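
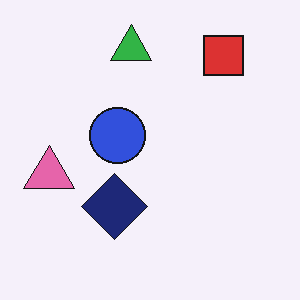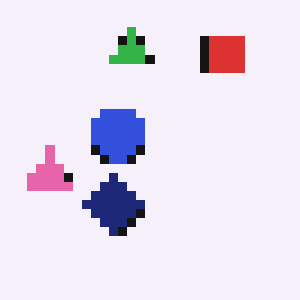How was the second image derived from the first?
The transformation is: coarsely pixelated.

Shapes are reduced to large square blocks; fine edges and outlines are lost — a downscale-then-upscale (mosaic) effect.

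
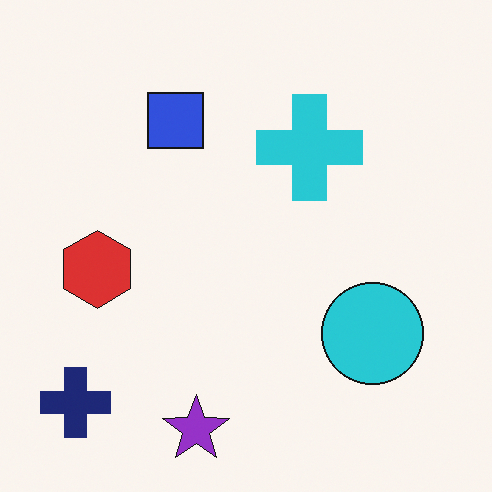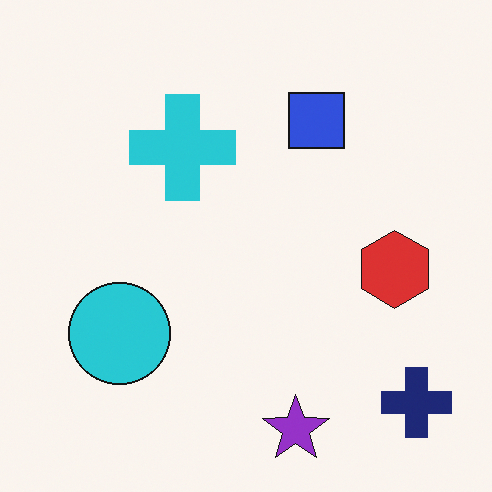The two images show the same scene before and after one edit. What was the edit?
This is the original image flipped horizontally (left ↔ right).

The navy cross is in the bottom-left of the first image and the bottom-right of the second — shapes on opposite sides of the vertical midline have swapped in a mirror flip.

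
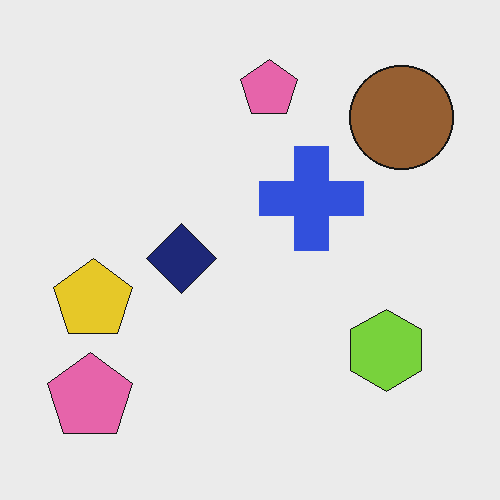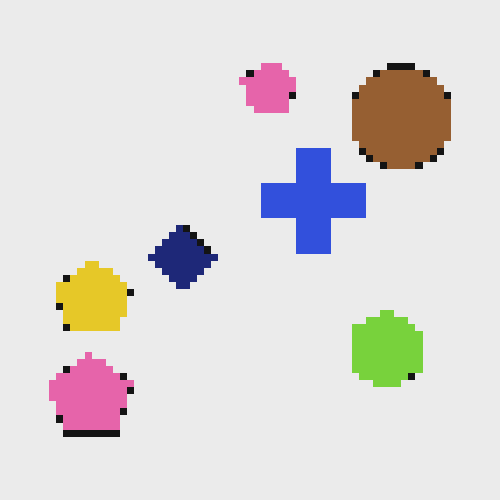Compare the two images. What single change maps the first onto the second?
This is the original image pixelated into visible square blocks.

Shapes are reduced to large square blocks; fine edges and outlines are lost — a downscale-then-upscale (mosaic) effect.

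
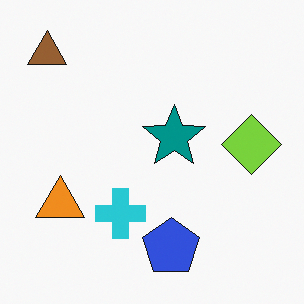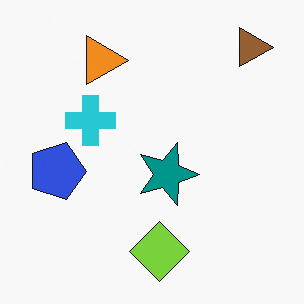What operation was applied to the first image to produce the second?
This is the original image rotated 90° clockwise.

The brown triangle sits in the top-left of the first image and the top-right of the second — consistent with a whole-image 90° clockwise rotation.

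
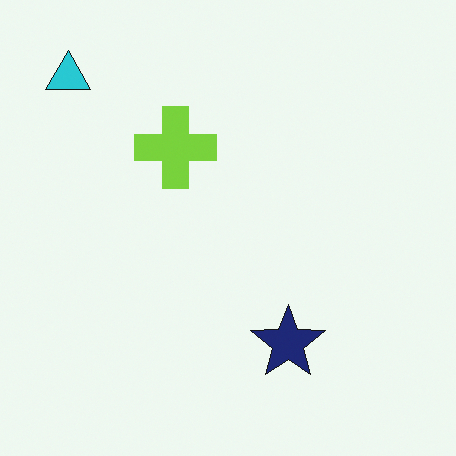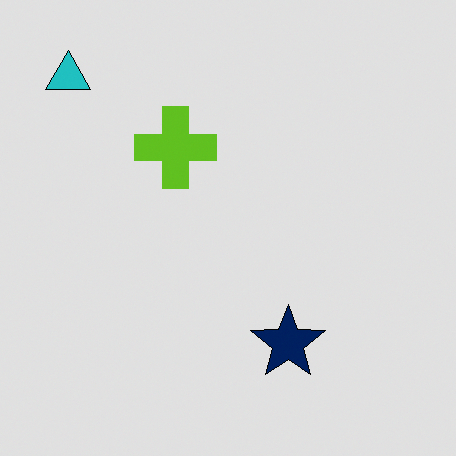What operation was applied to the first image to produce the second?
This is the original image posterized to a reduced palette.

Each flat color has snapped to a coarser quantized level — most visibly, the near-white background has dropped to a flat grey.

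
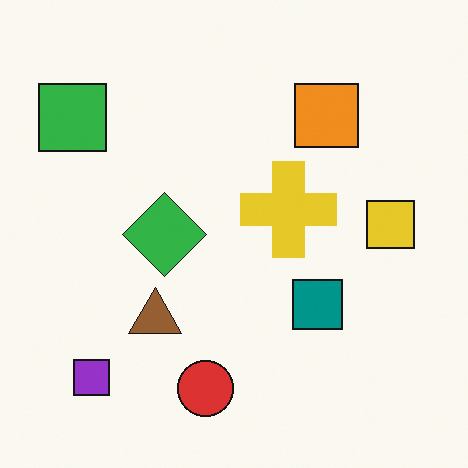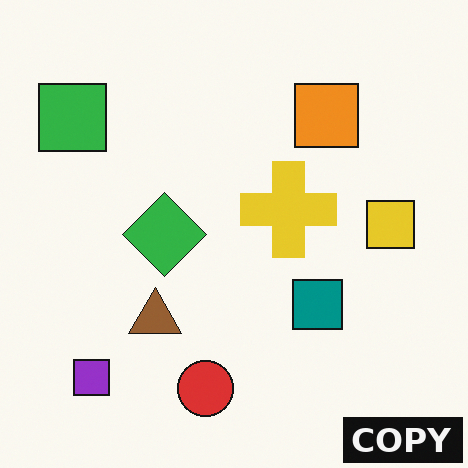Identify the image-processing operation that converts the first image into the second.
It was watermarked with the text "COPY" in the lower-right corner.

A dark label reading "COPY" appears in the lower-right corner.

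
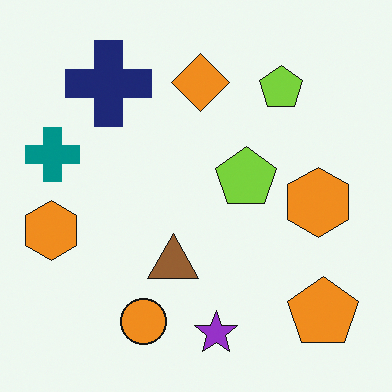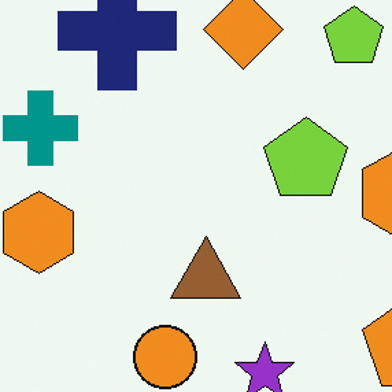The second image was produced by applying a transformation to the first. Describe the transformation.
This is the original image cropped slightly and scaled back up.

The visible shapes are larger and the field of view is narrower; shapes near the original edges may be partly or wholly outside the frame — a crop-and-rescale.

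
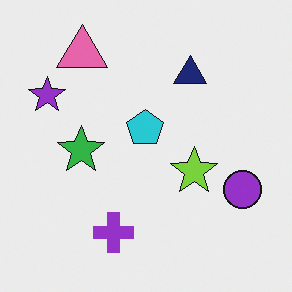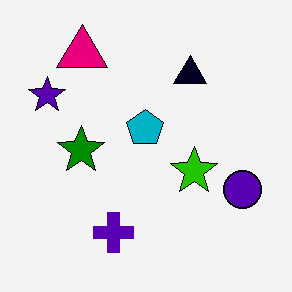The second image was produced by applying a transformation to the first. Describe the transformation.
The transformation is: given much higher contrast.

Tones are pushed away from mid-grey across the whole image — a global contrast change.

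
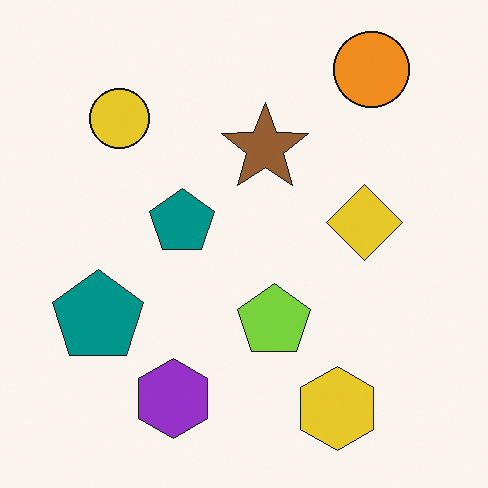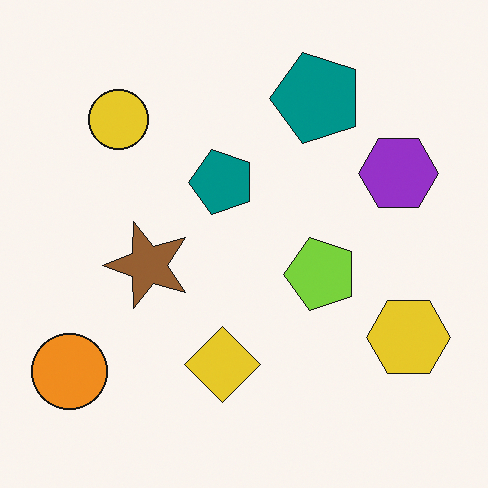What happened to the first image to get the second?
The second image is the first transposed (reflected across the top-left ↔ bottom-right diagonal).

Shapes have swapped their row and column positions — what was in the top-right is now in the bottom-left — a diagonal reflection.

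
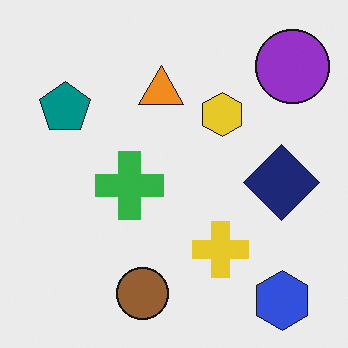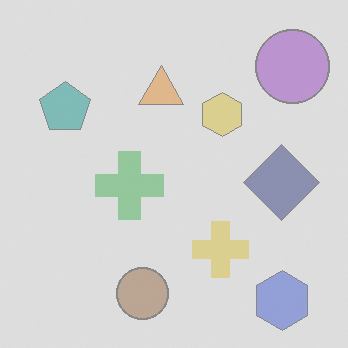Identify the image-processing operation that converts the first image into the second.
The image was given much lower contrast.

Tones are pushed toward mid-grey across the whole image — a global contrast change.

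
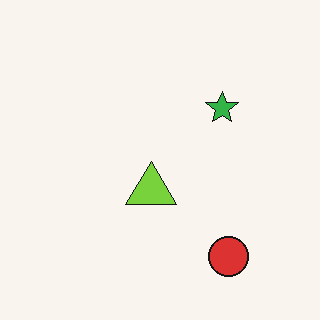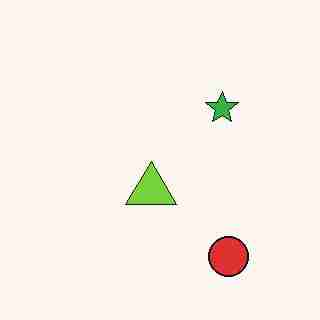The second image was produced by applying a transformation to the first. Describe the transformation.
The image was degraded with heavy JPEG compression.

Blocky 8×8 compression artifacts appear around shape edges and the flat background shows ringing — characteristic JPEG degradation.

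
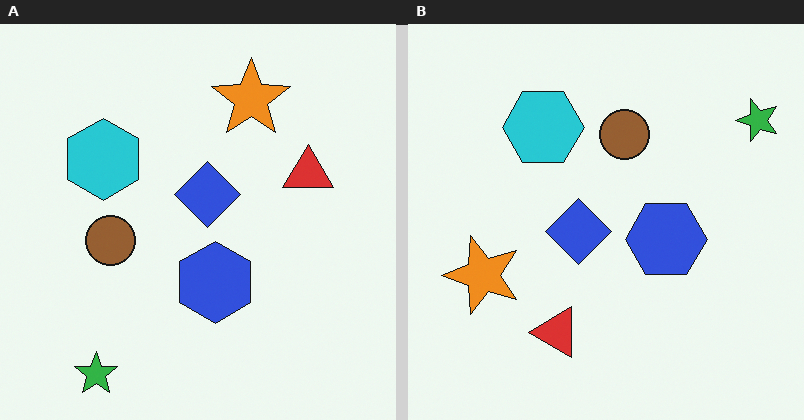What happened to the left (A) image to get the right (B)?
The image was transposed (reflected across the top-left ↔ bottom-right diagonal).

Shapes have swapped their row and column positions — what was in the top-right is now in the bottom-left — a diagonal reflection.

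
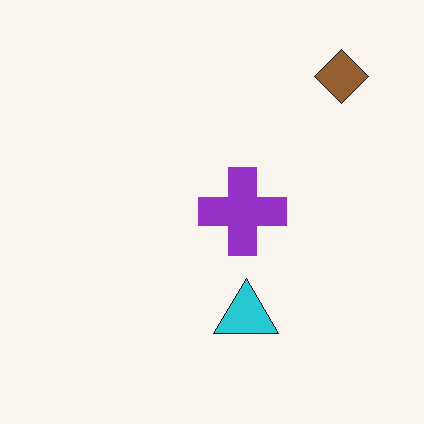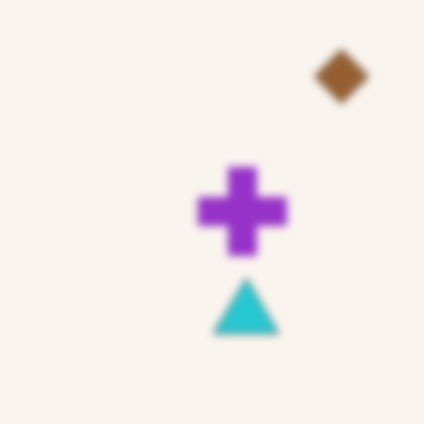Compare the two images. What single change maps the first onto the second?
The transformation is: moderately blurred.

Shape edges and outlines are uniformly softened across the whole image.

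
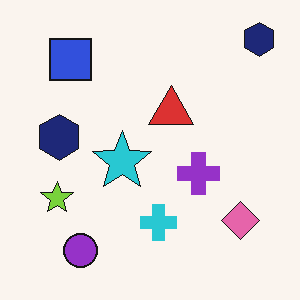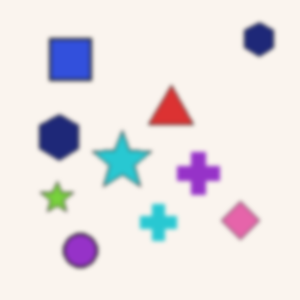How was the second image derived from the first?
This is the original image lightly blurred.

Shape edges and outlines are uniformly softened across the whole image.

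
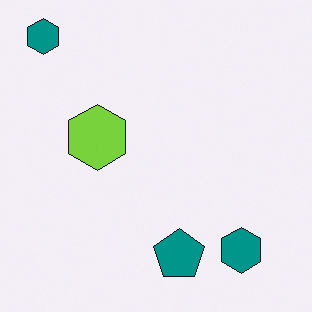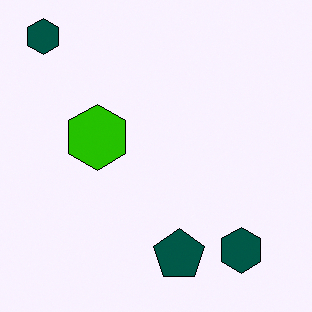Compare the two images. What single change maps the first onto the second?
The second image is the first boosted in contrast.

Tones are pushed away from mid-grey across the whole image — a global contrast change.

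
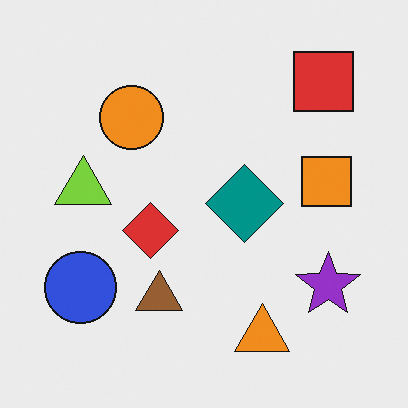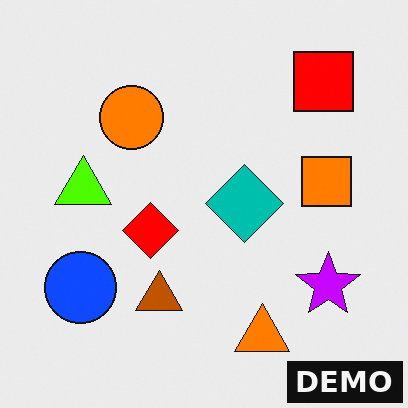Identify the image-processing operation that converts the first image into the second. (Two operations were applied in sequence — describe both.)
Made much more vivid (saturation change), then watermarked with the text "DEMO" in the lower-right corner.

All colors are more vivid — a global saturation change. A dark label reading "DEMO" appears in the lower-right corner.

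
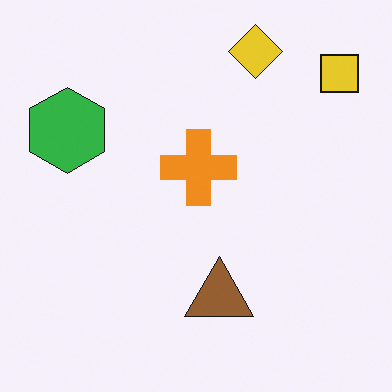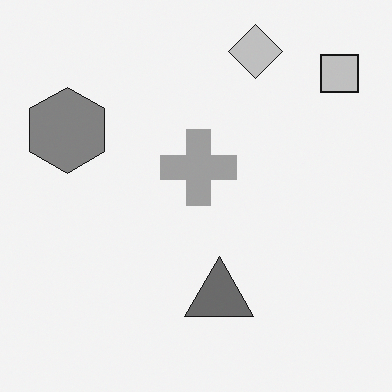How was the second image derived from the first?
The transformation is: converted to grayscale.

All color is removed — every shape is now a shade of grey.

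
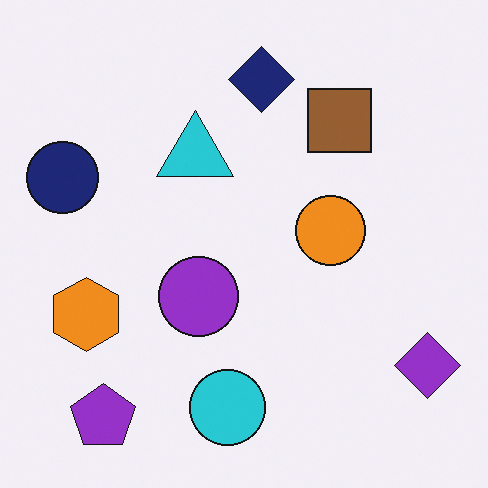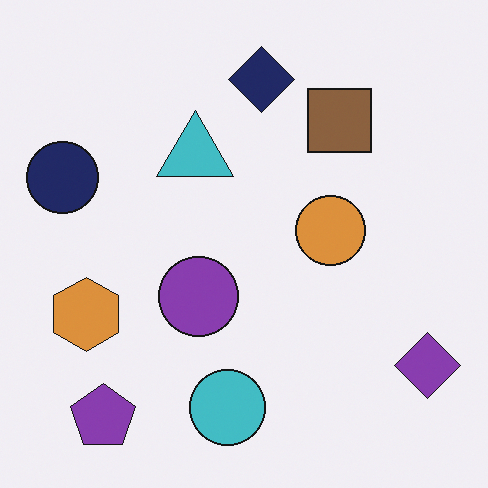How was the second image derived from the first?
This is the original image slightly desaturated.

All colors are more muted and greyish — a global saturation change.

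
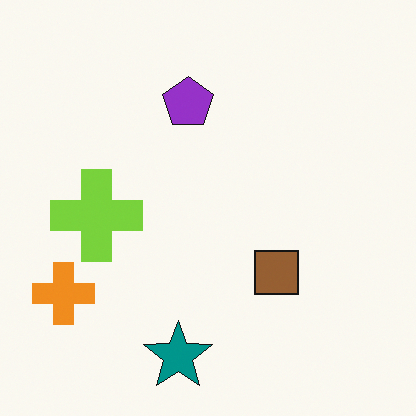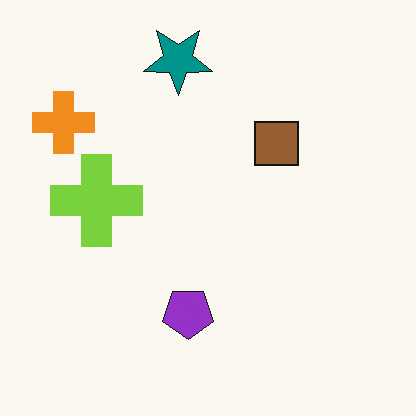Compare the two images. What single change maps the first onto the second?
Flipped vertically (top ↔ bottom).

The teal star is in the bottom of the first image and the top of the second — shapes on opposite sides of the horizontal midline have swapped in a mirror flip.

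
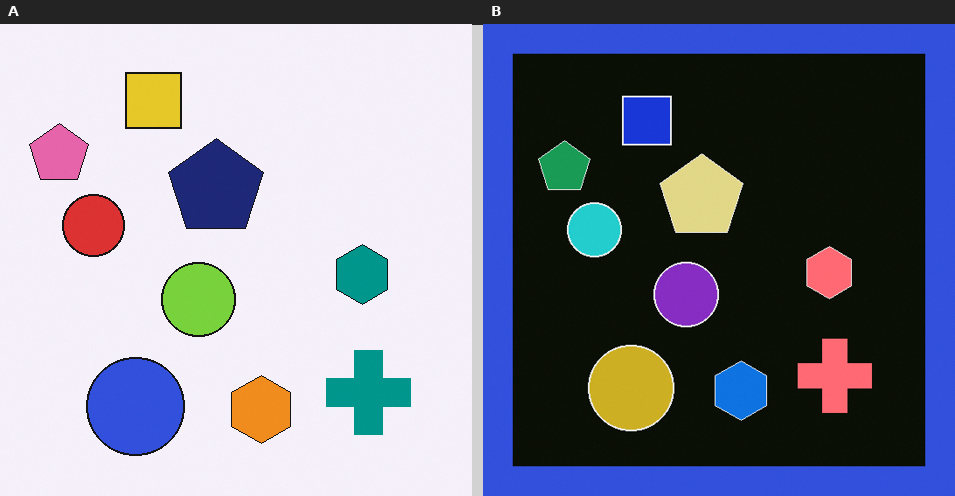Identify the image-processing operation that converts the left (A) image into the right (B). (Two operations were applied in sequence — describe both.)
The right (B) image is the left (A) color-inverted (negative), then framed with a blue border.

The light background has become dark and every shape's color is its complement — a photographic negative. A solid blue frame runs around the edge of the right (B) image, with the content slightly shrunk inside it.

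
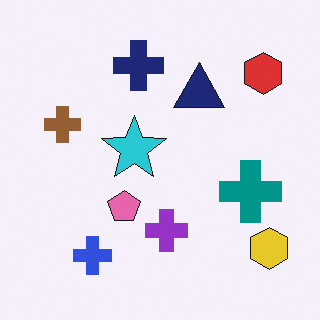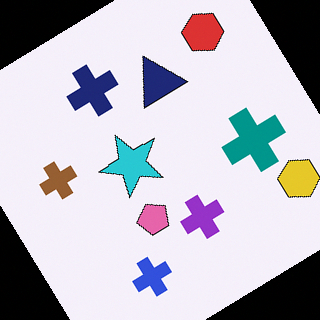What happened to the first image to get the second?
Rotated counter-clockwise by a large amount — several tens of degrees.

Every shape is tilted by the same angle and the image corners show triangular fill wedges — a whole-image rotation by a non-right angle.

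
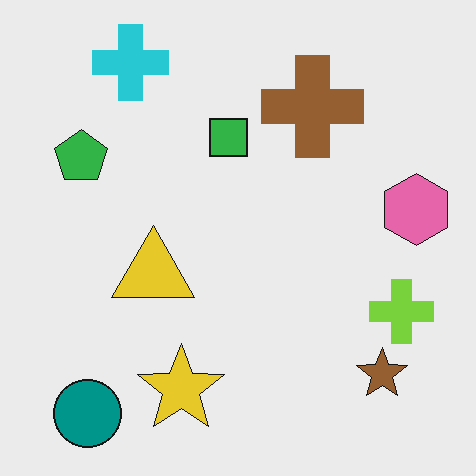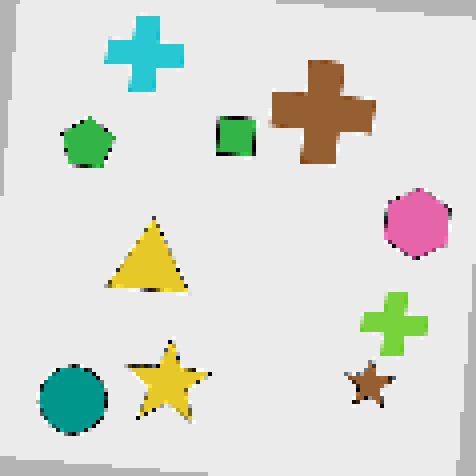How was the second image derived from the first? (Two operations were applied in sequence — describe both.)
This is the original image rotated clockwise by a slight angle, then lightly pixelated (a mild mosaic effect).

Every shape is tilted by the same angle and the image corners show triangular fill wedges — a whole-image rotation by a non-right angle. Shapes are reduced to large square blocks; fine edges and outlines are lost — a downscale-then-upscale (mosaic) effect.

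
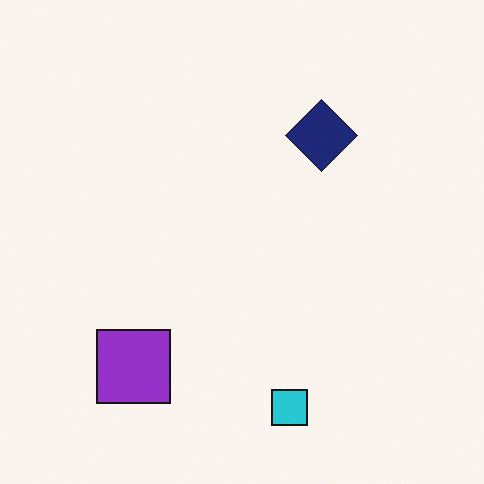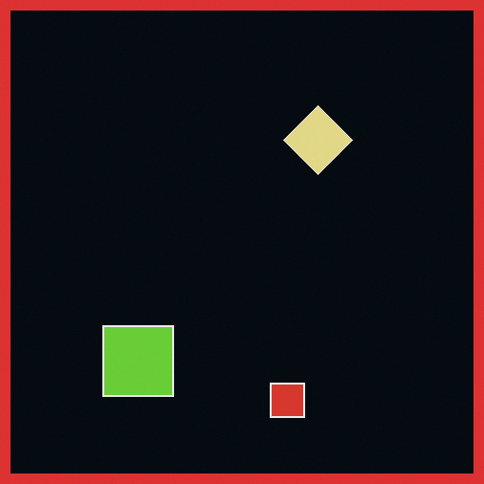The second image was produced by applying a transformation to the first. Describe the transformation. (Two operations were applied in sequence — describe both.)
This is the original image color-inverted (negative), then framed with a red border.

The light background has become dark and every shape's color is its complement — a photographic negative. A solid red frame runs around the edge of the second image, with the content slightly shrunk inside it.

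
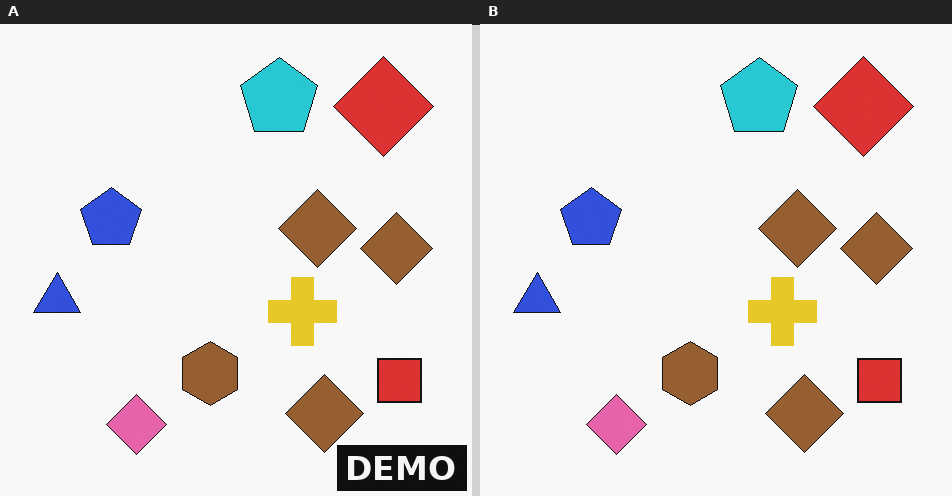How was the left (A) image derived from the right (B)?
Watermarked with the text "DEMO" in the lower-right corner.

A dark label reading "DEMO" appears in the lower-right corner.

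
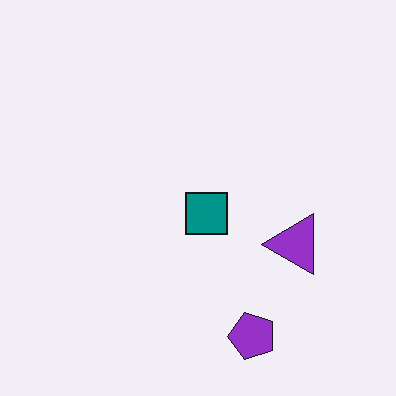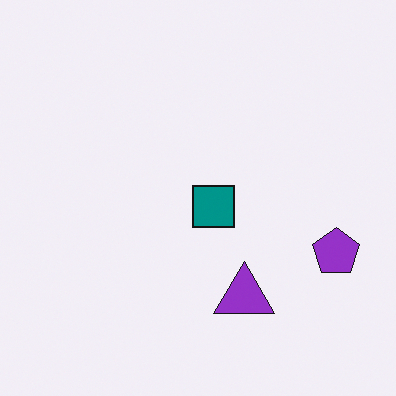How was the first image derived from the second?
The image was transposed (reflected across the top-left ↔ bottom-right diagonal).

Shapes have swapped their row and column positions — what was in the top-right is now in the bottom-left — a diagonal reflection.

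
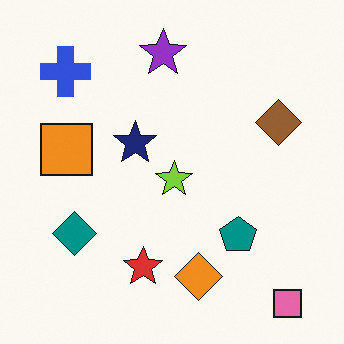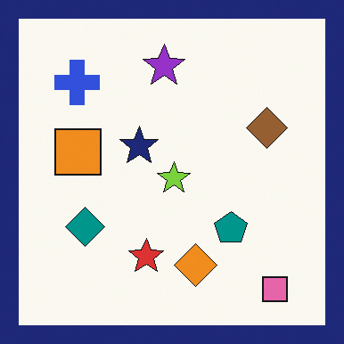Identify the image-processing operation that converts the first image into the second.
It was framed with a navy border.

A solid navy frame runs around the edge of the second image, with the content slightly shrunk inside it.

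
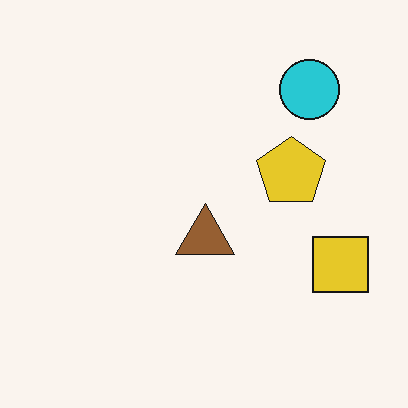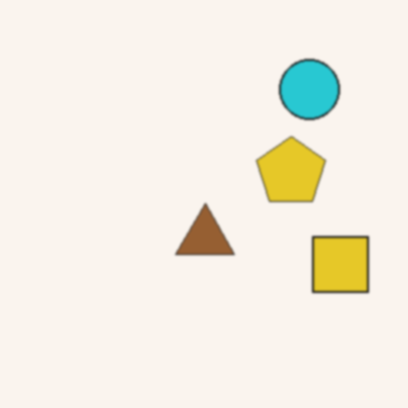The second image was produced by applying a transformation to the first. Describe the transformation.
The transformation is: given a subtle gaussian blur.

Shape edges and outlines are uniformly softened across the whole image.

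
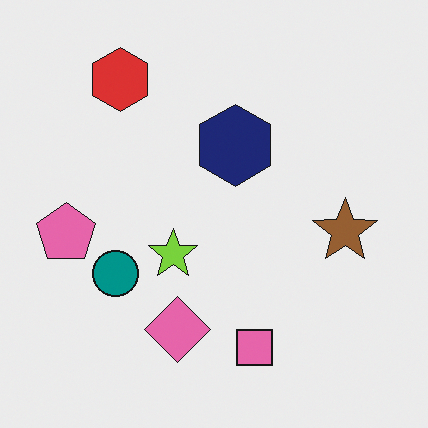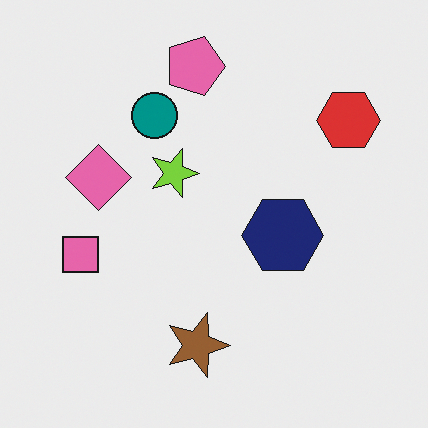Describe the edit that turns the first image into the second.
This is the original image rotated 90° clockwise.

The red hexagon sits in the top-left of the first image and the top-right of the second — consistent with a whole-image 90° clockwise rotation.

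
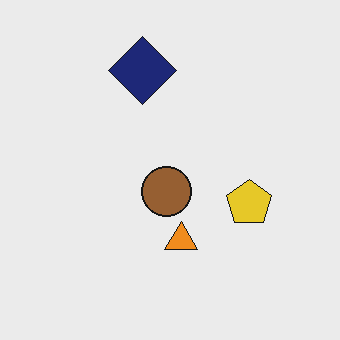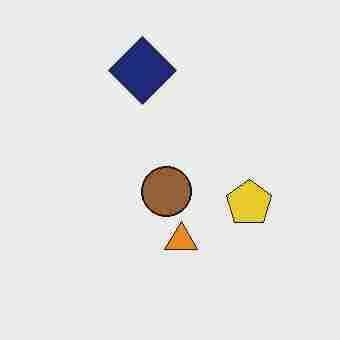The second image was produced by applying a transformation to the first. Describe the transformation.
The transformation is: degraded with heavy JPEG compression.

Blocky 8×8 compression artifacts appear around shape edges and the flat background shows ringing — characteristic JPEG degradation.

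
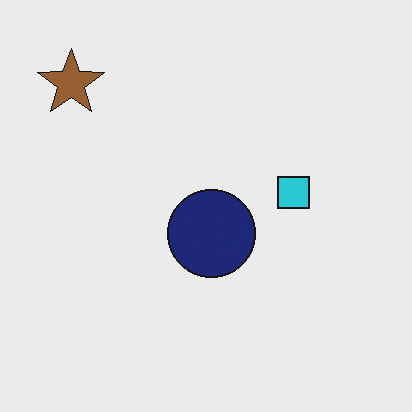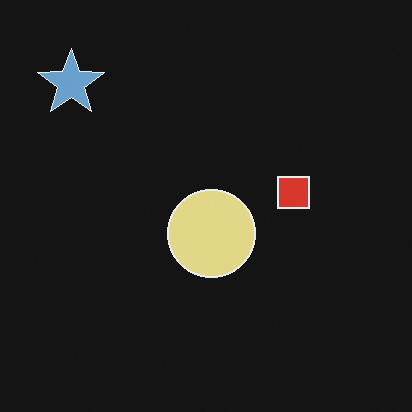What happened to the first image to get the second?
Color-inverted (negative).

The light background has become dark and every shape's color is its complement — a photographic negative.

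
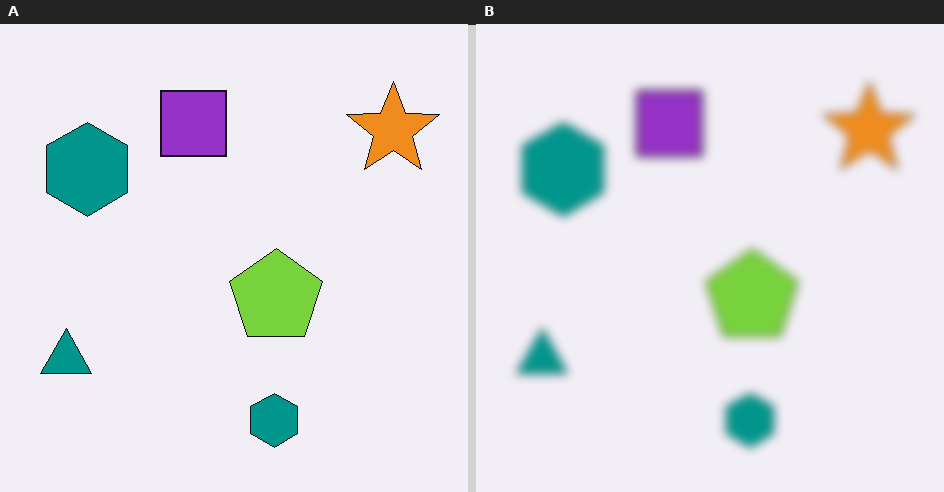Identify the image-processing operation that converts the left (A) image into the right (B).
Heavily blurred.

Shape edges and outlines are uniformly softened across the whole image.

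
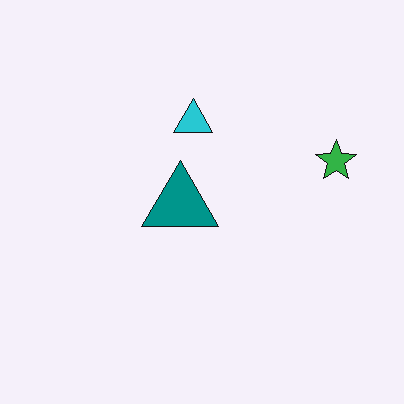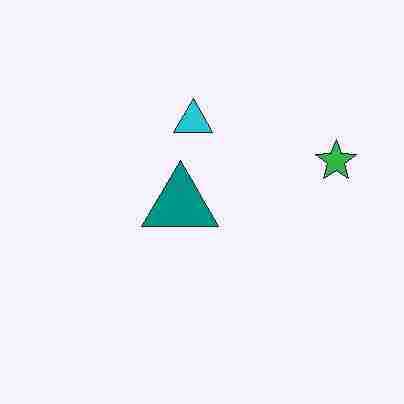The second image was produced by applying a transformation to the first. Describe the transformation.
It was heavily JPEG-compressed with obvious blocking artifacts.

Blocky 8×8 compression artifacts appear around shape edges and the flat background shows ringing — characteristic JPEG degradation.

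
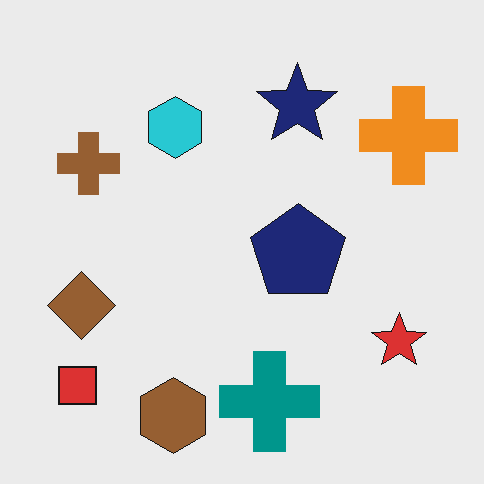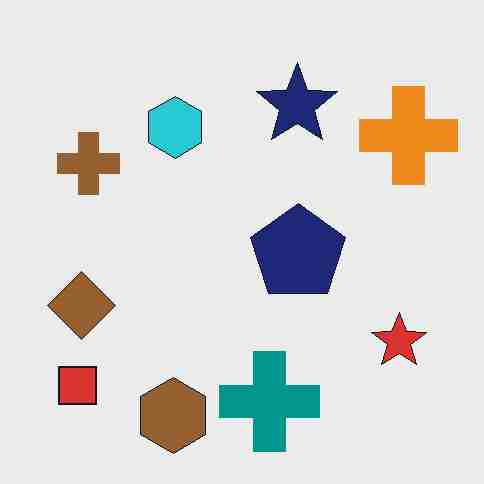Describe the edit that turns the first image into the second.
The second image is the first heavily JPEG-compressed with obvious blocking artifacts.

Blocky 8×8 compression artifacts appear around shape edges and the flat background shows ringing — characteristic JPEG degradation.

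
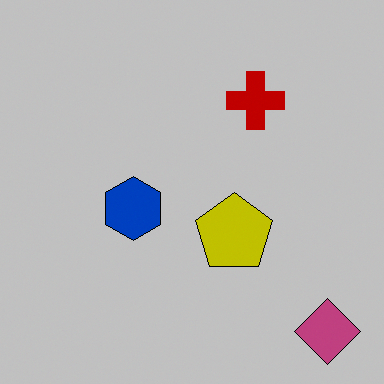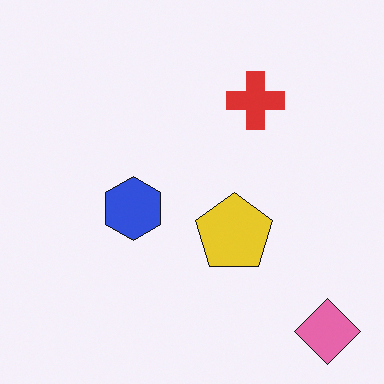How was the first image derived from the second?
The transformation is: heavily posterized to just a handful of flat colors.

Each flat color has snapped to a coarser quantized level — most visibly, the near-white background has dropped to a flat grey.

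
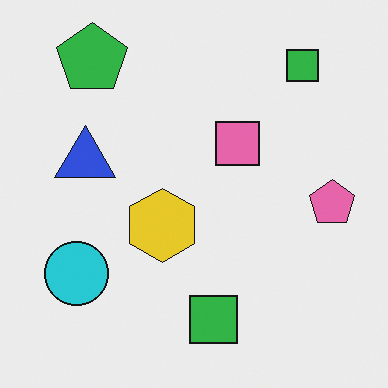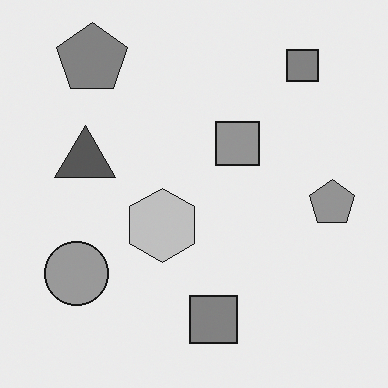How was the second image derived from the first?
The transformation is: converted to grayscale.

All color is removed — every shape is now a shade of grey.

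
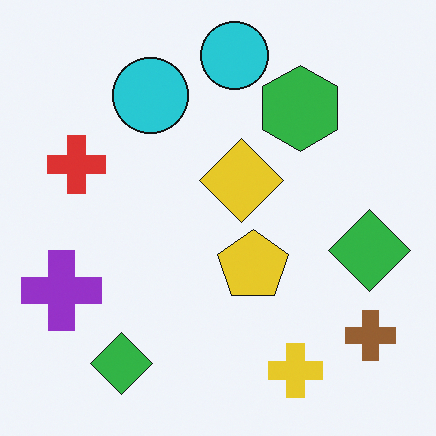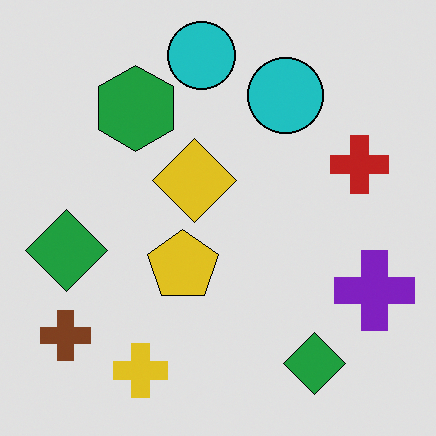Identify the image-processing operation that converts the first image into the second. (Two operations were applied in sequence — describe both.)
Posterized to a reduced palette, then flipped horizontally (left ↔ right).

Each flat color has snapped to a coarser quantized level — most visibly, the near-white background has dropped to a flat grey. The purple cross is in the left of the first image and the right of the second — shapes on opposite sides of the vertical midline have swapped in a mirror flip.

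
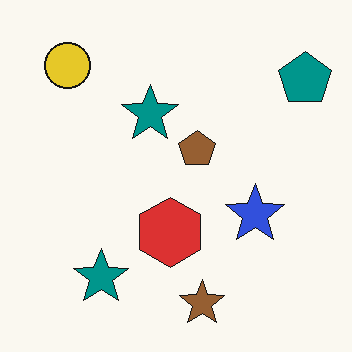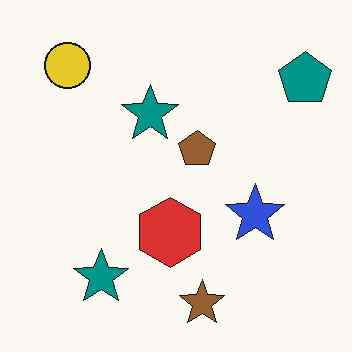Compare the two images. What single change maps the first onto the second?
It was JPEG-compressed with visible artifacts.

Blocky 8×8 compression artifacts appear around shape edges and the flat background shows ringing — characteristic JPEG degradation.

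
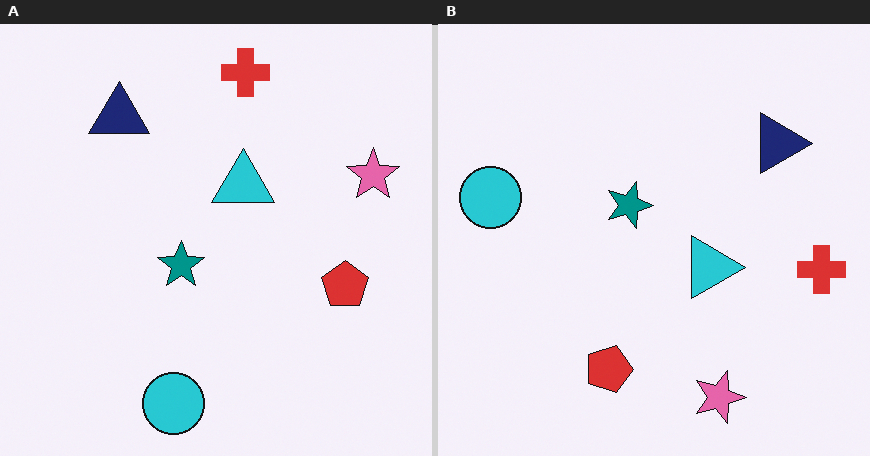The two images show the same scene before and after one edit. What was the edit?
It was rotated 90° clockwise.

The red cross sits in the top of the left (A) image and the right of the right (B) — consistent with a whole-image 90° clockwise rotation.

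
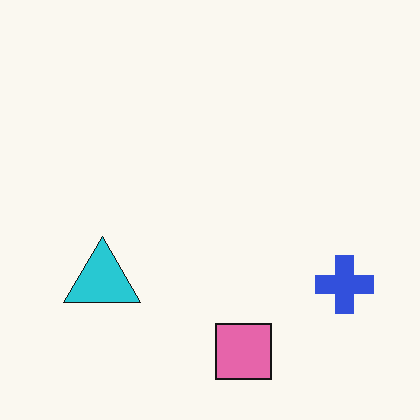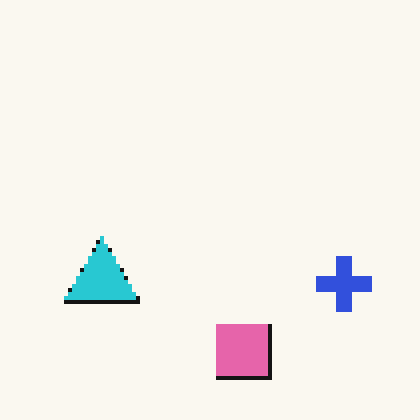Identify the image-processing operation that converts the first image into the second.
Lightly pixelated (a mild mosaic effect).

Shapes are reduced to large square blocks; fine edges and outlines are lost — a downscale-then-upscale (mosaic) effect.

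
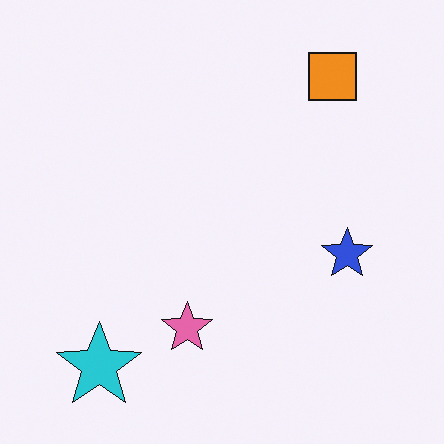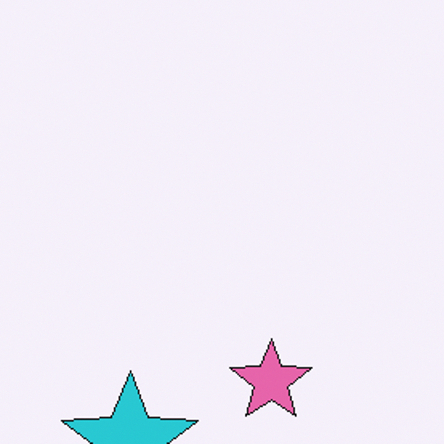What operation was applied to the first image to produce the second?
This is the original image cropped slightly and scaled back up.

The visible shapes are larger and the field of view is narrower; shapes near the original edges may be partly or wholly outside the frame — a crop-and-rescale.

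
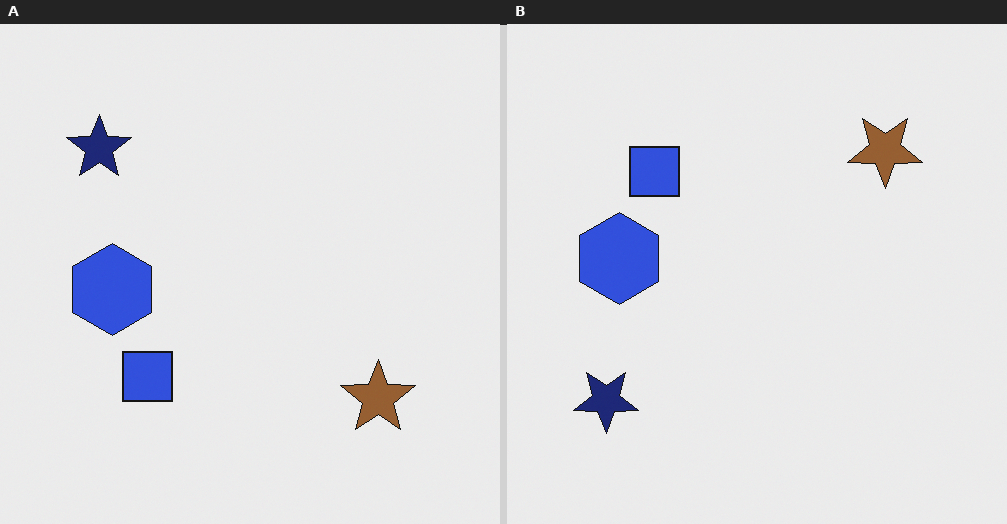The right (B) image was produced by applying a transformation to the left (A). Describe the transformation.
The right (B) image is the left (A) flipped vertically (top ↔ bottom).

The navy star is in the top-left of the left (A) image and the bottom-left of the right (B) — shapes on opposite sides of the horizontal midline have swapped in a mirror flip.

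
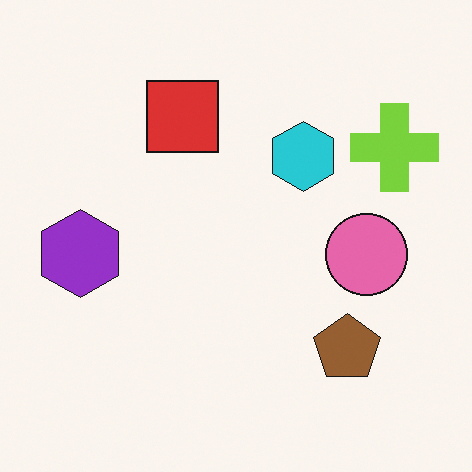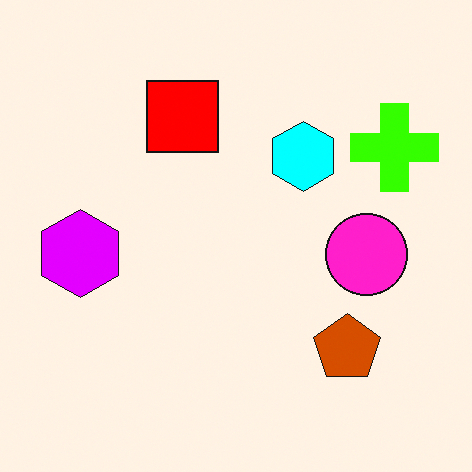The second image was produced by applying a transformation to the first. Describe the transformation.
The second image is the first made much more vivid (saturation change).

All colors are more vivid — a global saturation change.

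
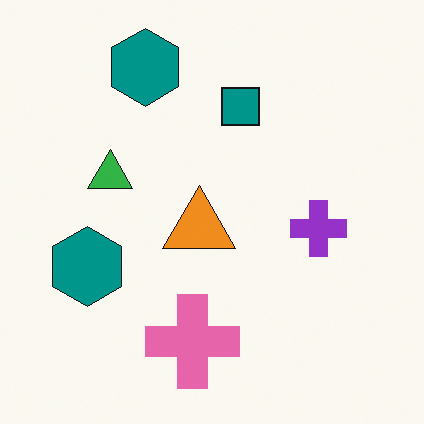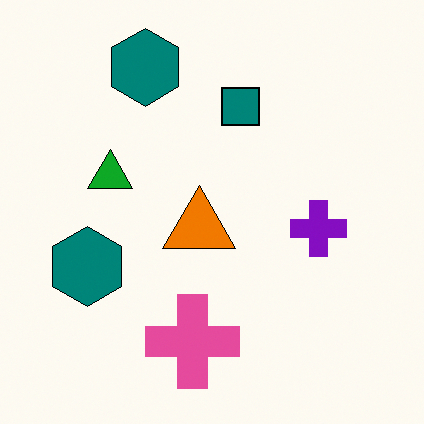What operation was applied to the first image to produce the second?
The transformation is: given slightly increased contrast.

Tones are pushed away from mid-grey across the whole image — a global contrast change.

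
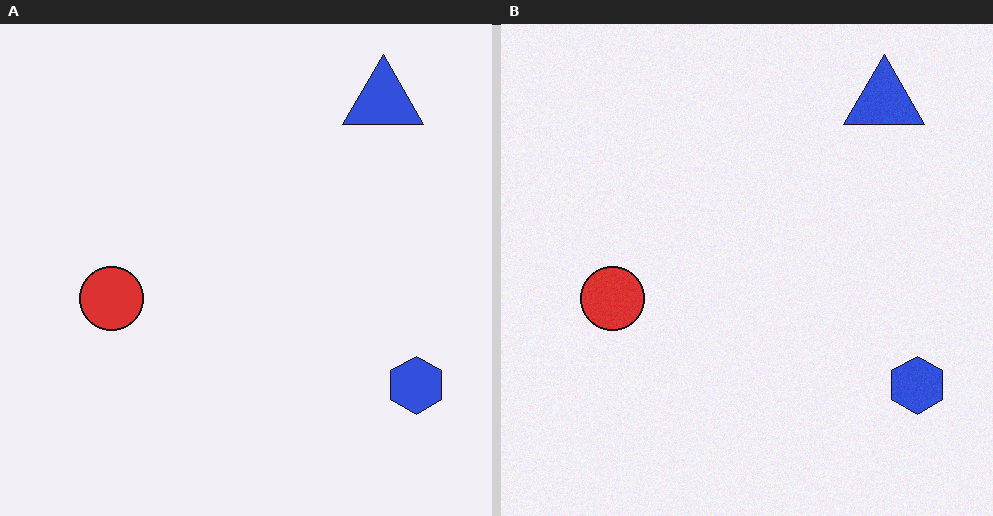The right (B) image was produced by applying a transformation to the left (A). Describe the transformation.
The image was degraded with light additive noise.

Random speckle covers the whole image, including the flat background.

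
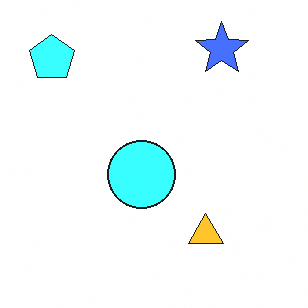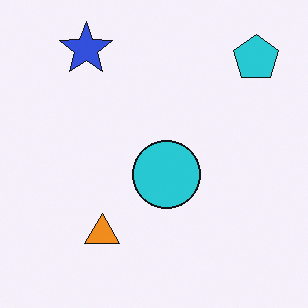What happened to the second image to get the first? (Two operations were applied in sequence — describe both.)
The image was flipped horizontally (left ↔ right), then noticeably brightened.

The cyan pentagon is in the top-right of the second image and the top-left of the first — shapes on opposite sides of the vertical midline have swapped in a mirror flip. Every pixel — background and shapes alike — is uniformly brightened.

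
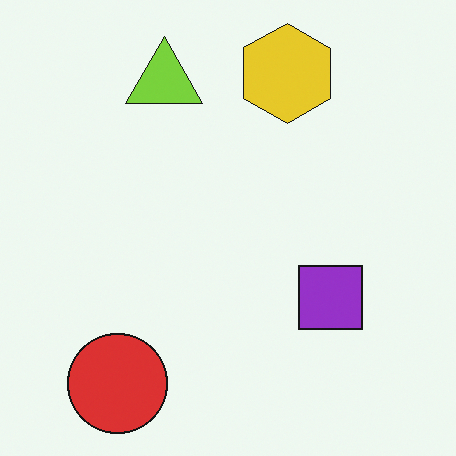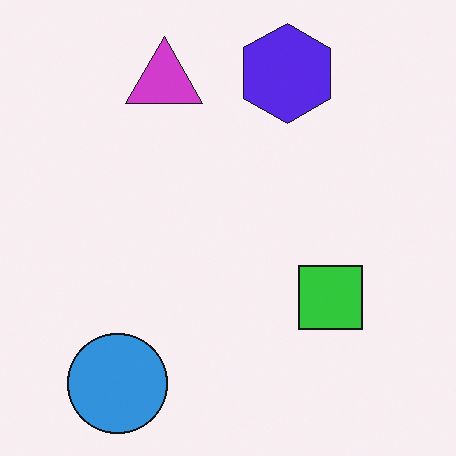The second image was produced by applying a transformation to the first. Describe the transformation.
The second image is the first hue-shifted through roughly half the color wheel.

Every shape's color has rotated by the same amount around the hue wheel — a uniform hue shift.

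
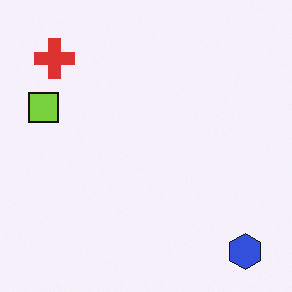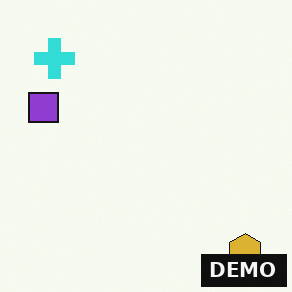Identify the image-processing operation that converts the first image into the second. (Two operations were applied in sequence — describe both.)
This is the original image hue-shifted by a large amount, then watermarked with the text "DEMO" in the lower-right corner.

Every shape's color has rotated by the same amount around the hue wheel — a uniform hue shift. A dark label reading "DEMO" appears in the lower-right corner.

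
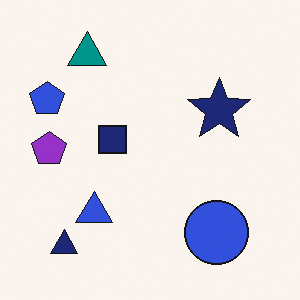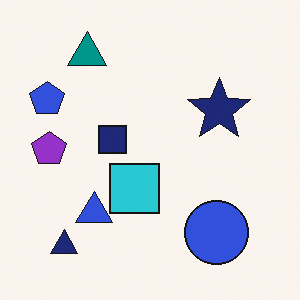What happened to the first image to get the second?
Overlaid with an additional cyan square.

A cyan square appears in the second image that is absent from the first.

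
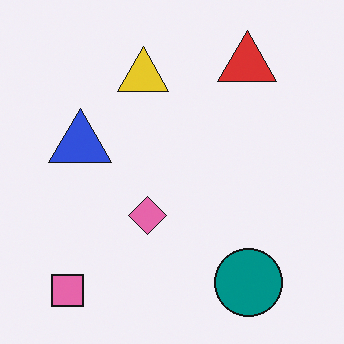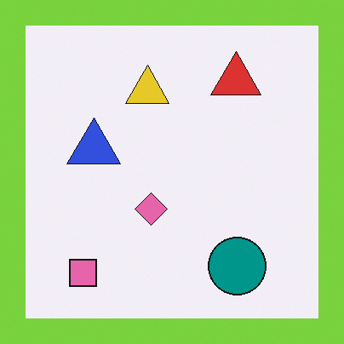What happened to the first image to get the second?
The second image is the first framed with a lime border.

A solid lime frame runs around the edge of the second image, with the content slightly shrunk inside it.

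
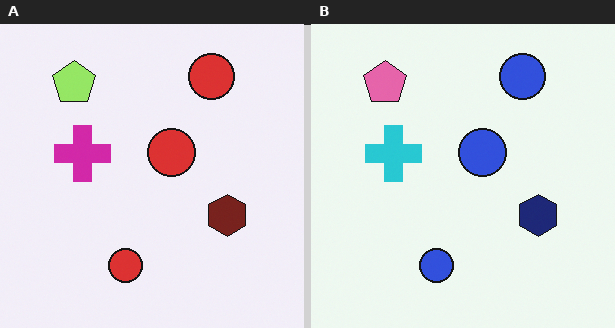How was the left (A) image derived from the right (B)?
The left (A) image is the right (B) hue-shifted through roughly a third of the color wheel.

Every shape's color has rotated by the same amount around the hue wheel — a uniform hue shift.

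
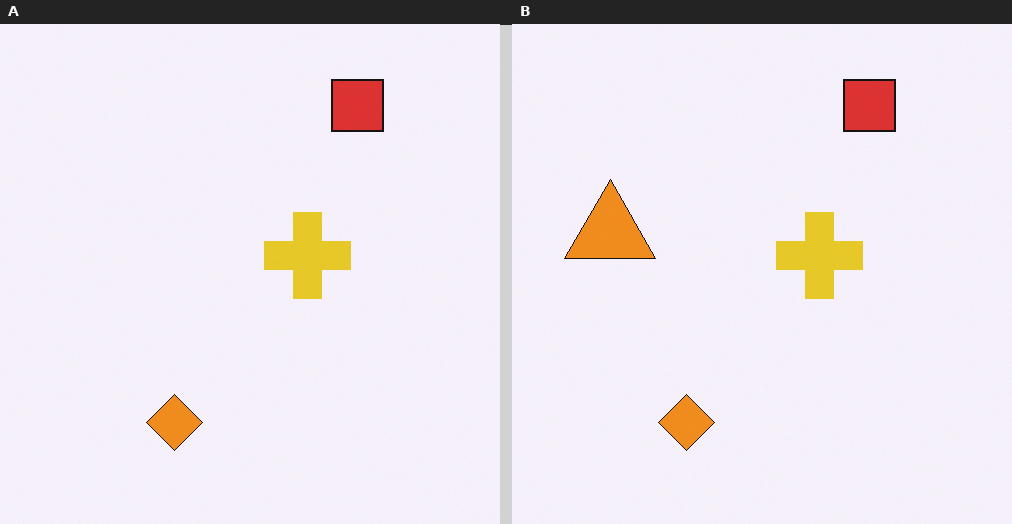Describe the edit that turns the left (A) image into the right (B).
The image was overlaid with an additional orange triangle.

An orange triangle appears in the right (B) image that is absent from the left (A).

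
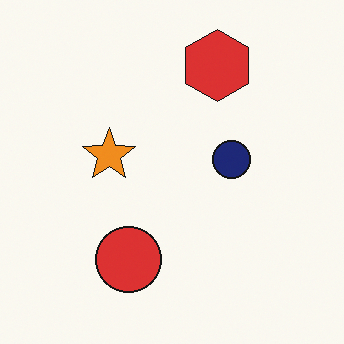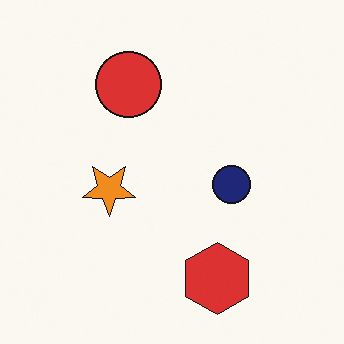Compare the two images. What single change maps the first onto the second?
This is the original image flipped vertically (top ↔ bottom).

The red hexagon is in the top of the first image and the bottom of the second — shapes on opposite sides of the horizontal midline have swapped in a mirror flip.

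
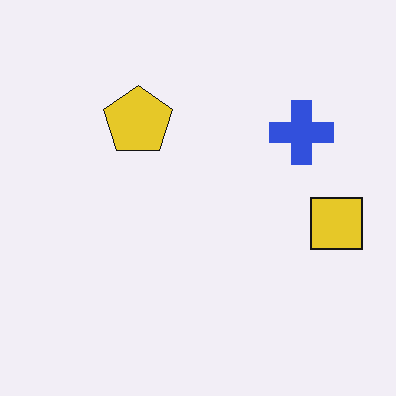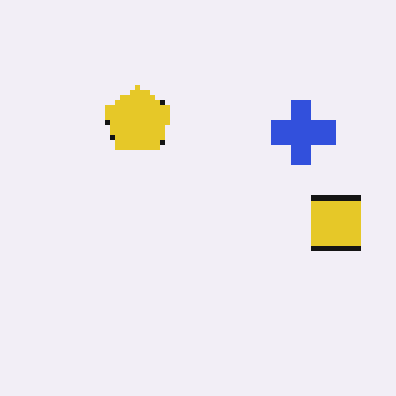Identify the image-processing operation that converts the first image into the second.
This is the original image lightly pixelated (a mild mosaic effect).

Shapes are reduced to large square blocks; fine edges and outlines are lost — a downscale-then-upscale (mosaic) effect.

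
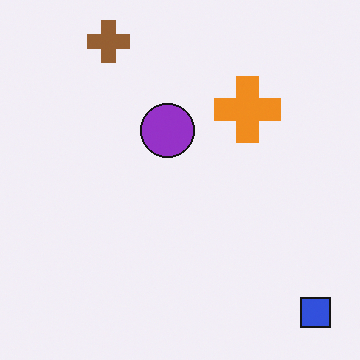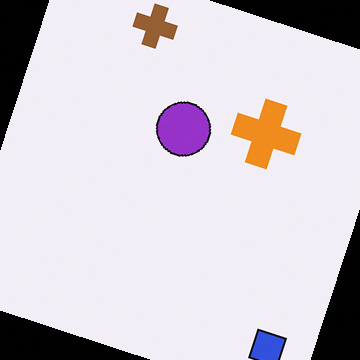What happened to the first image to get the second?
This is the original image rotated clockwise by a moderate amount.

Every shape is tilted by the same angle and the image corners show triangular fill wedges — a whole-image rotation by a non-right angle.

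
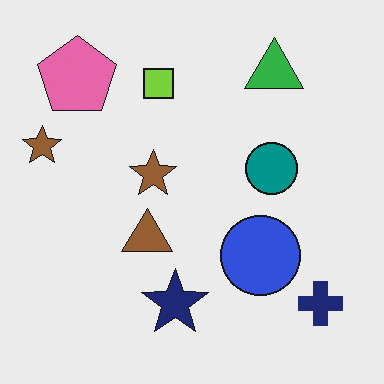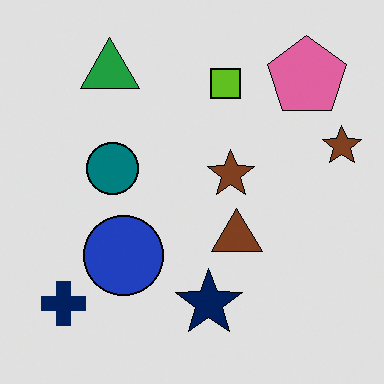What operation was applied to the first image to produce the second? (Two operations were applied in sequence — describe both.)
The transformation is: flipped horizontally (left ↔ right), then moderately posterized.

The navy cross is in the bottom-right of the first image and the bottom-left of the second — shapes on opposite sides of the vertical midline have swapped in a mirror flip. Each flat color has snapped to a coarser quantized level — most visibly, the near-white background has dropped to a flat grey.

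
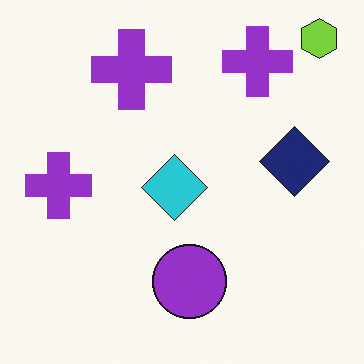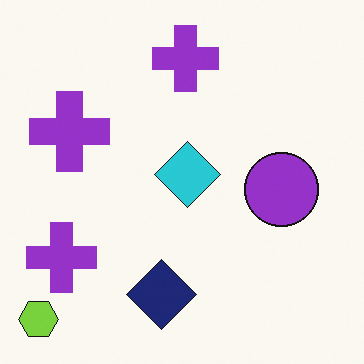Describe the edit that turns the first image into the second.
It was transposed (reflected across the top-left ↔ bottom-right diagonal).

Shapes have swapped their row and column positions — what was in the top-right is now in the bottom-left — a diagonal reflection.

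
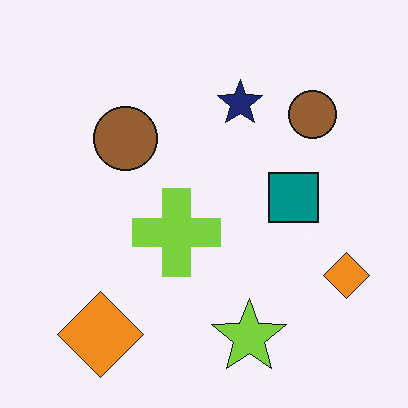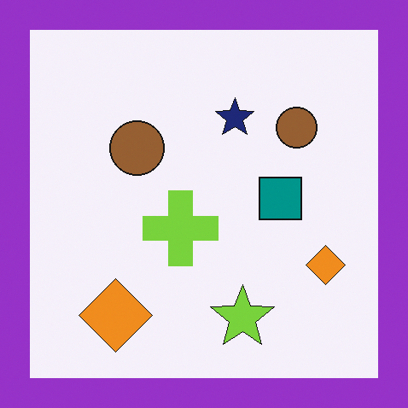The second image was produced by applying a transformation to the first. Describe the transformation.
The image was framed with a purple border.

A solid purple frame runs around the edge of the second image, with the content slightly shrunk inside it.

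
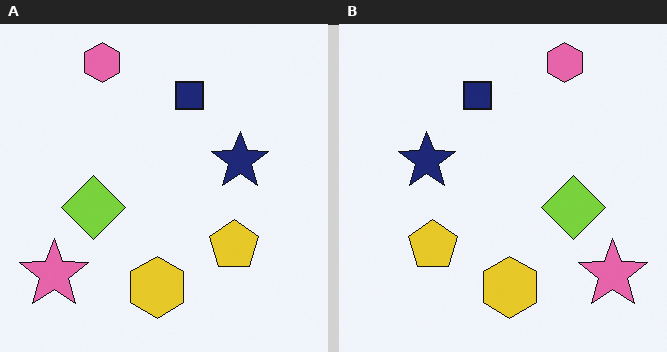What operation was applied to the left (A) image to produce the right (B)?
Flipped horizontally (left ↔ right).

The pink star is in the bottom-left of the left (A) image and the bottom-right of the right (B) — shapes on opposite sides of the vertical midline have swapped in a mirror flip.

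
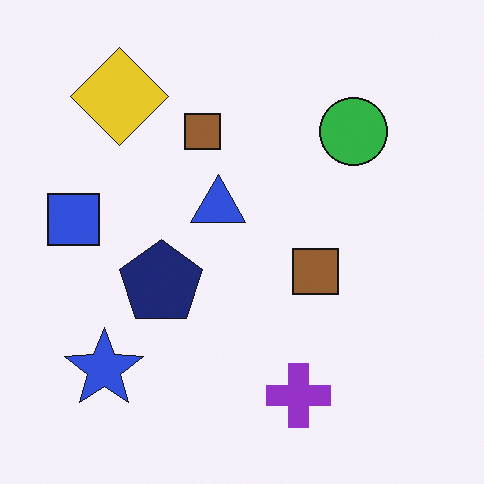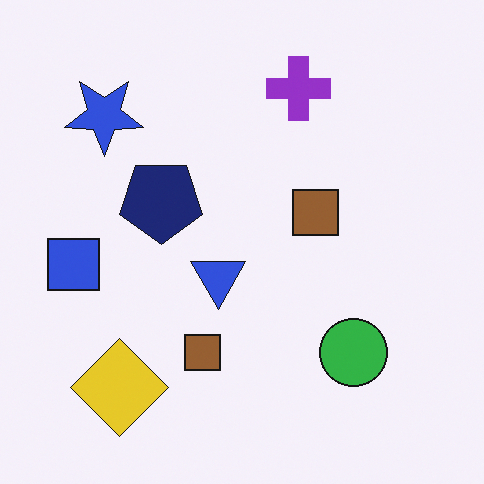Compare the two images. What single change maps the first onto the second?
This is the original image flipped vertically (top ↔ bottom).

The purple cross is in the bottom of the first image and the top of the second — shapes on opposite sides of the horizontal midline have swapped in a mirror flip.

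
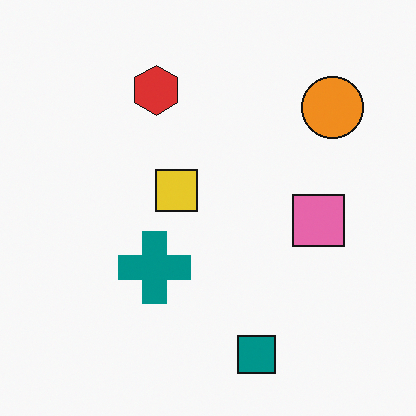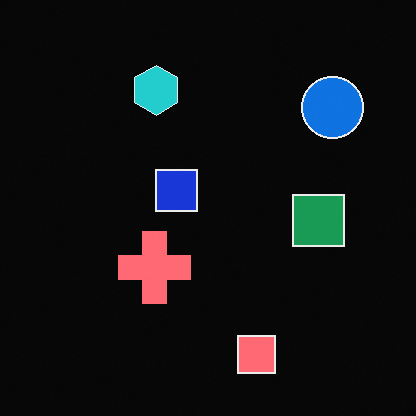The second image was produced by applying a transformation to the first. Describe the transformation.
Color-inverted (negative).

The light background has become dark and every shape's color is its complement — a photographic negative.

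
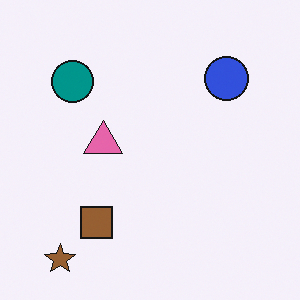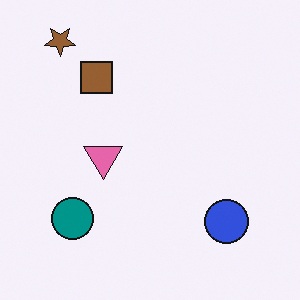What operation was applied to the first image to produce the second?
Flipped vertically (top ↔ bottom).

The brown star is in the bottom-left of the first image and the top-left of the second — shapes on opposite sides of the horizontal midline have swapped in a mirror flip.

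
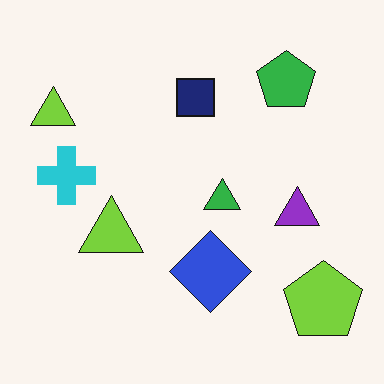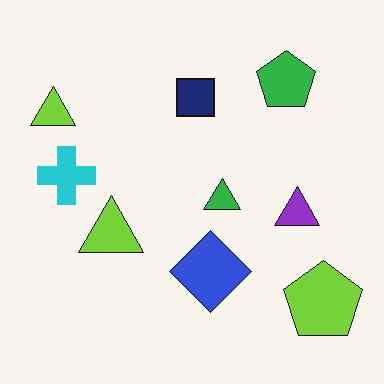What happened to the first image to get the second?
This is the original image given moderate JPEG compression.

Blocky 8×8 compression artifacts appear around shape edges and the flat background shows ringing — characteristic JPEG degradation.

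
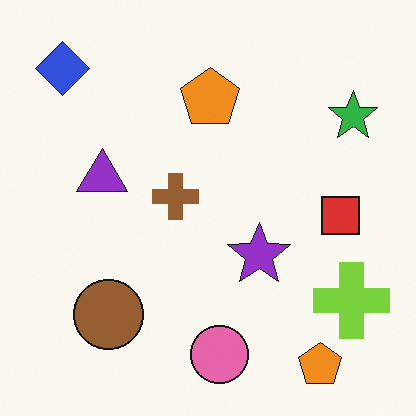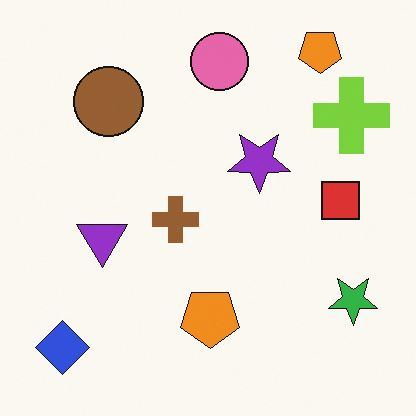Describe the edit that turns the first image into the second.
The transformation is: flipped vertically (top ↔ bottom).

The pink circle is in the bottom of the first image and the top of the second — shapes on opposite sides of the horizontal midline have swapped in a mirror flip.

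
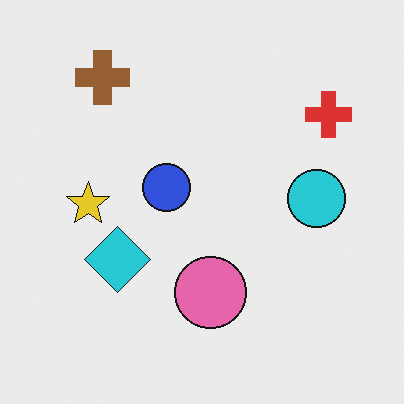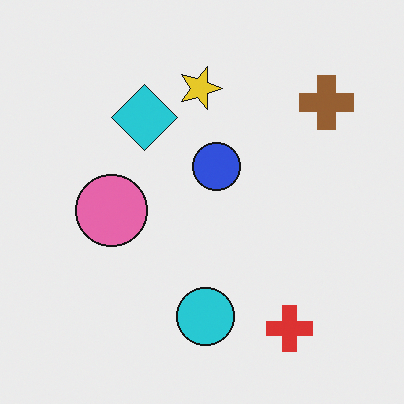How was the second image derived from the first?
This is the original image rotated 90° clockwise.

The brown cross sits in the top-left of the first image and the top-right of the second — consistent with a whole-image 90° clockwise rotation.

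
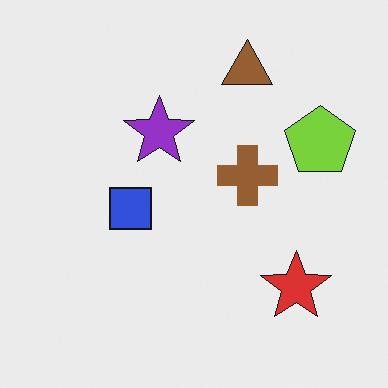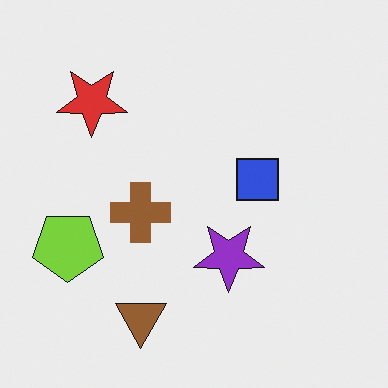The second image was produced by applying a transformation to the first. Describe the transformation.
The second image is the first rotated 180°.

The red star sits in the bottom-right of the first image and the top-left of the second — consistent with a whole-image 180° rotation.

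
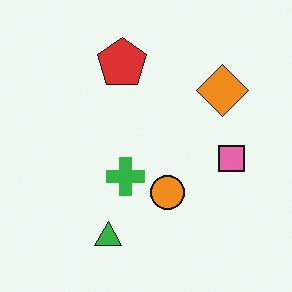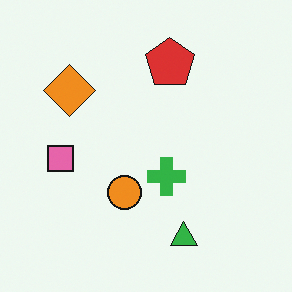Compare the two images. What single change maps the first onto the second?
The second image is the first flipped horizontally (left ↔ right).

The pink square is in the right of the first image and the left of the second — shapes on opposite sides of the vertical midline have swapped in a mirror flip.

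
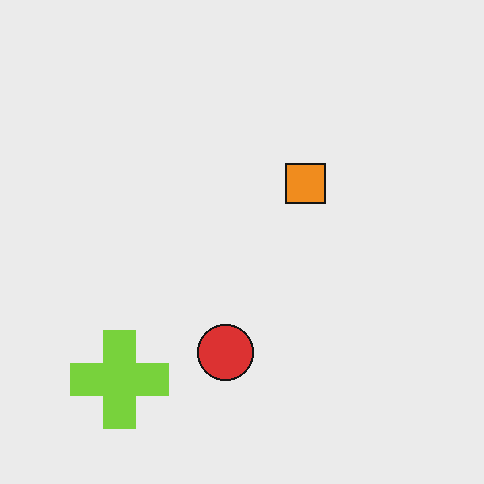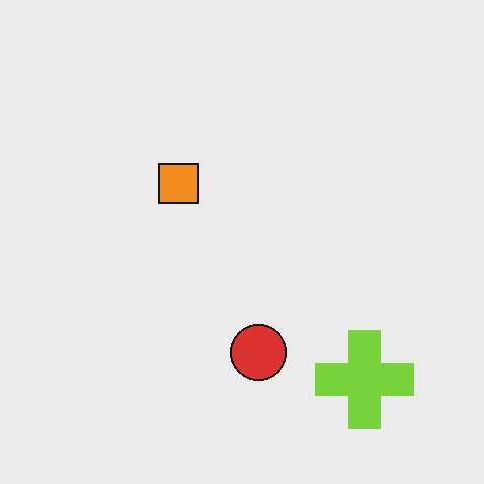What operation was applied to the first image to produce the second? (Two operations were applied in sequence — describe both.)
It was given moderate JPEG compression, then flipped horizontally (left ↔ right).

Blocky 8×8 compression artifacts appear around shape edges and the flat background shows ringing — characteristic JPEG degradation. The lime cross is in the bottom-left of the first image and the bottom-right of the second — shapes on opposite sides of the vertical midline have swapped in a mirror flip.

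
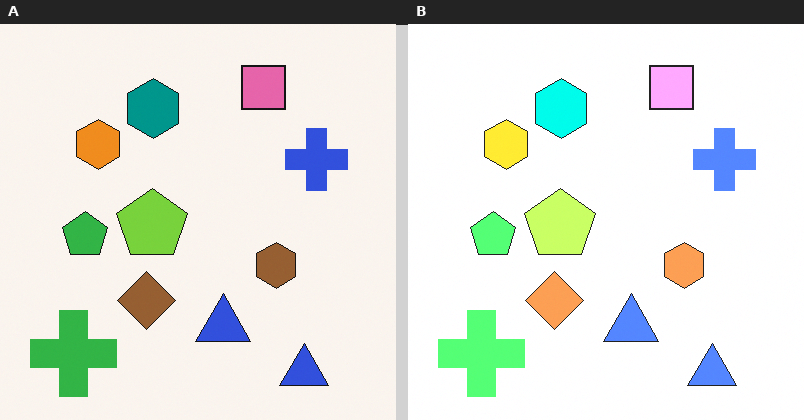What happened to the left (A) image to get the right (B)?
The image was noticeably brightened.

Every pixel — background and shapes alike — is uniformly brightened.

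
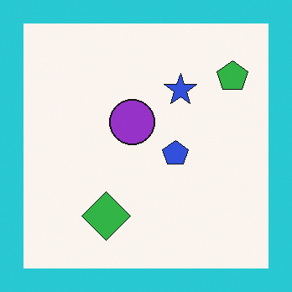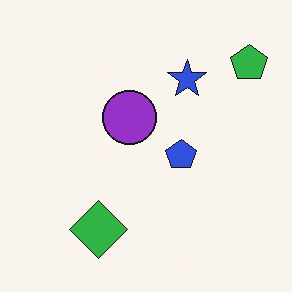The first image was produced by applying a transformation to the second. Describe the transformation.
The transformation is: framed with a cyan border.

A solid cyan frame runs around the edge of the first image, with the content slightly shrunk inside it.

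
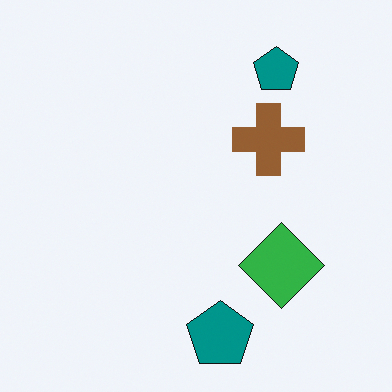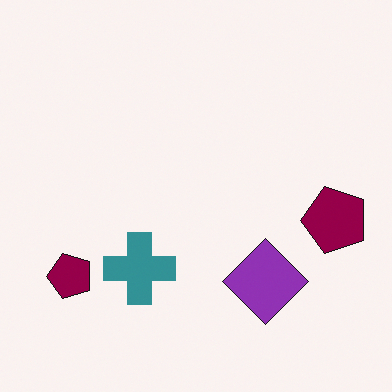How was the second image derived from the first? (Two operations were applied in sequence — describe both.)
The second image is the first hue-shifted noticeably, then transposed (reflected across the top-left ↔ bottom-right diagonal).

Every shape's color has rotated by the same amount around the hue wheel — a uniform hue shift. Shapes have swapped their row and column positions — what was in the top-right is now in the bottom-left — a diagonal reflection.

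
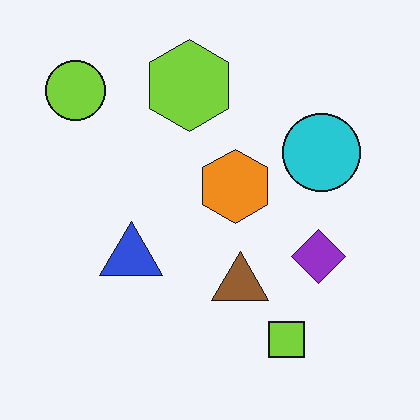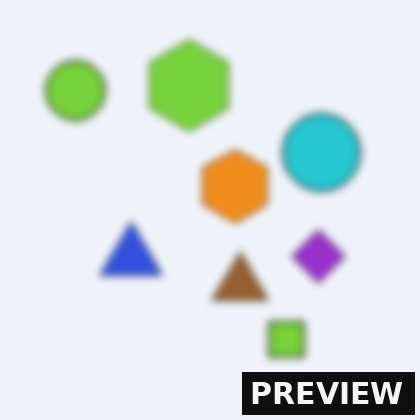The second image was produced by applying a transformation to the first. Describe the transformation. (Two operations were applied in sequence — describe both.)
The image was noticeably gaussian-blurred, then watermarked with the text "PREVIEW" in the lower-right corner.

Shape edges and outlines are uniformly softened across the whole image. A dark label reading "PREVIEW" appears in the lower-right corner.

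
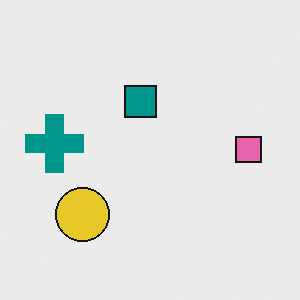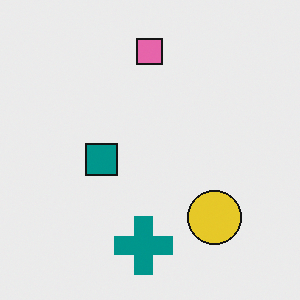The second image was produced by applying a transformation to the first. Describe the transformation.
The transformation is: rotated 90° counter-clockwise.

The pink square sits in the right of the first image and the top of the second — consistent with a whole-image 90° counter-clockwise rotation.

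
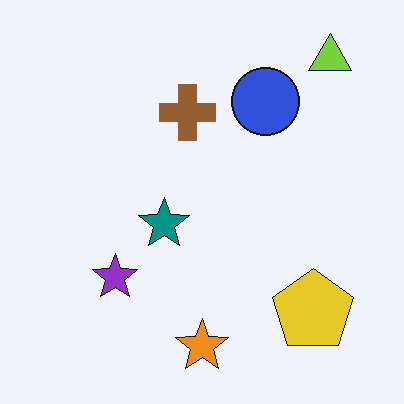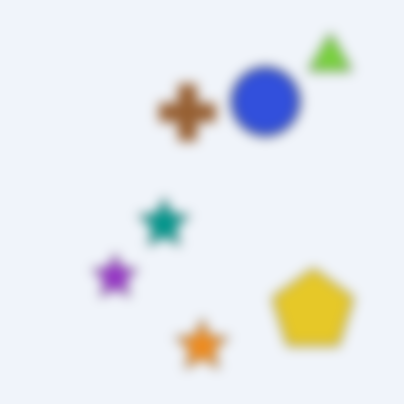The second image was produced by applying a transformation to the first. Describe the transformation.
Strongly gaussian-blurred.

Shape edges and outlines are uniformly softened across the whole image.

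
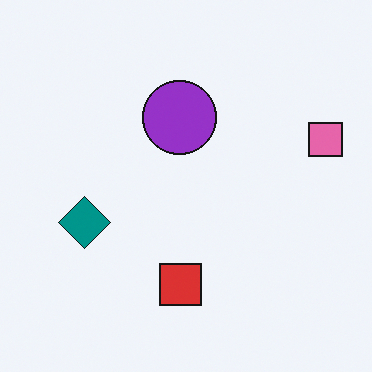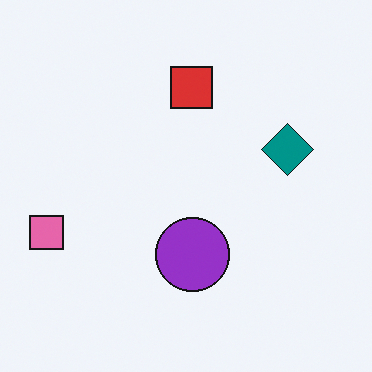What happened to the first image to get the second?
This is the original image rotated 180°.

The pink square sits in the right of the first image and the left of the second — consistent with a whole-image 180° rotation.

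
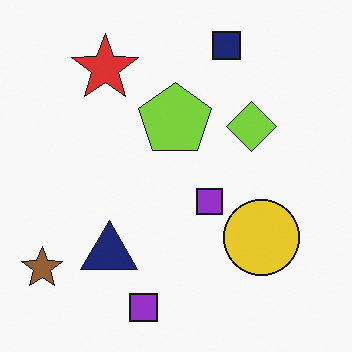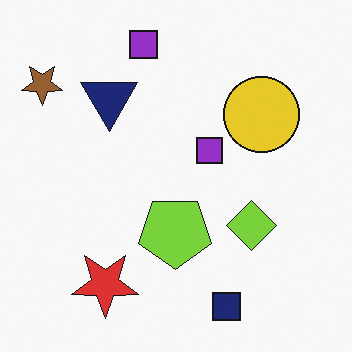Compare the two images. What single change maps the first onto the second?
This is the original image flipped vertically (top ↔ bottom).

The navy square is in the top of the first image and the bottom of the second — shapes on opposite sides of the horizontal midline have swapped in a mirror flip.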